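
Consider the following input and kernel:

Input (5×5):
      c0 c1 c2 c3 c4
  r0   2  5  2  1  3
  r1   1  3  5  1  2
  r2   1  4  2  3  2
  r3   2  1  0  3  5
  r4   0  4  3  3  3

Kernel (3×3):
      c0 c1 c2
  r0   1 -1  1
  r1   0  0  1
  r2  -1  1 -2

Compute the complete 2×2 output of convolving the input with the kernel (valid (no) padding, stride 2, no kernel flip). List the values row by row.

3 3
-3 0

Output[0,0]: The receptive field on the input at this output position is [2 5 2 / 1 3 5 / 1 4 2]. Elementwise product with the kernel and sum: 2·1 + 5·-1 + 2·1 + 5·1 + 1·-1 + 4·1 + 2·-2.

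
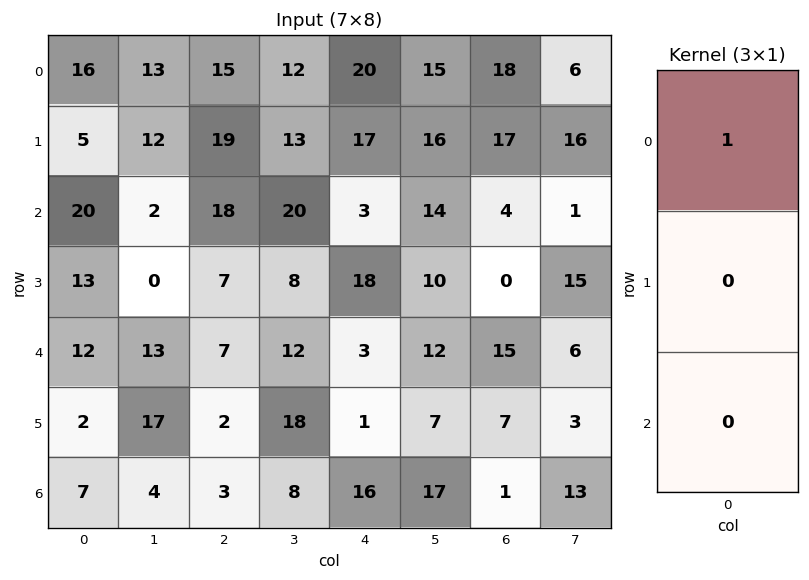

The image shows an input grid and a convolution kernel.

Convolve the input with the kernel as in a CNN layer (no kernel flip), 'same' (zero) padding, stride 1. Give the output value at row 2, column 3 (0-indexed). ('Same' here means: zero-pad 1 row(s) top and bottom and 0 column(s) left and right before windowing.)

The receptive field on the zero-padded input at this output position is [13 / 20 / 8]. Elementwise product with the kernel and sum: 13·1.

13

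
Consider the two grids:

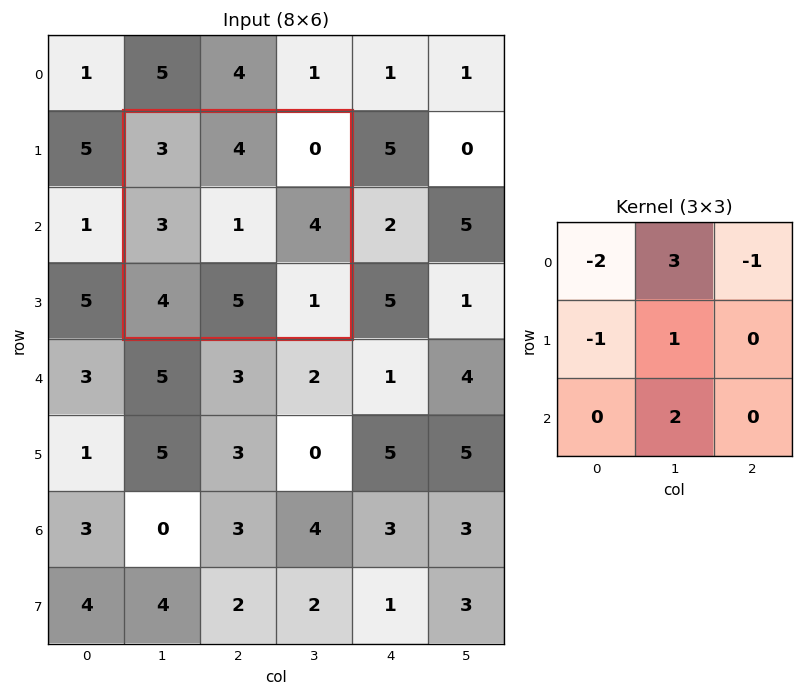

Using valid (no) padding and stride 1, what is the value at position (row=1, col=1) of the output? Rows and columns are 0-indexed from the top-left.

The receptive field on the input at this output position is [3 4 0 / 3 1 4 / 4 5 1]. Elementwise product with the kernel and sum: 3·-2 + 4·3 + 0·-1 + 3·-1 + 1·1 + 5·2.

14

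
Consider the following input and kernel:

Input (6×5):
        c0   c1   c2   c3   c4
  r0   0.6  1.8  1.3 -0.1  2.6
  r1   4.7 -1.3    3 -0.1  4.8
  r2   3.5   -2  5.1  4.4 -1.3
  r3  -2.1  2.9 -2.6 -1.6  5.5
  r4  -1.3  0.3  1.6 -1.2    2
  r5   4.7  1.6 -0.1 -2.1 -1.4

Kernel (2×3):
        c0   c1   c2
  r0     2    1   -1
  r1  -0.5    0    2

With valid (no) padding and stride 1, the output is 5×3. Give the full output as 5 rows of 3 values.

Output[0,0]: The receptive field on the input at this output position is [0.6 1.8 1.3 / 4.7 -1.3 3]. Elementwise product with the kernel and sum: 0.6·2 + 1.8·1 + 1.3·-1 + 4.7·-0.5 + 3·2.
Output[0,1]: The receptive field on the input at this output position is [1.8 1.3 -0.1 / -1.3 3 -0.1]. Elementwise product with the kernel and sum: 1.8·2 + 1.3·1 + -0.1·-1 + -1.3·-0.5 + -0.1·2.

5.35 5.45 8
13.55 10.3 -4.05
-4.25 -7.95 28.2
5.15 2.25 -9.1
-6.45 -1.6 -2.75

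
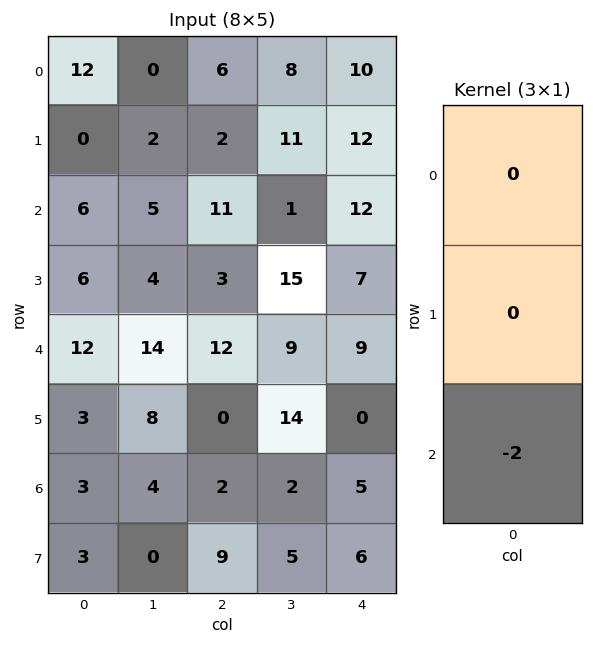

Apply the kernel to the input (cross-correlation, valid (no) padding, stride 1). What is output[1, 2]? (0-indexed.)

-6

The receptive field on the input at this output position is [2 / 11 / 3]. Elementwise product with the kernel and sum: 3·-2.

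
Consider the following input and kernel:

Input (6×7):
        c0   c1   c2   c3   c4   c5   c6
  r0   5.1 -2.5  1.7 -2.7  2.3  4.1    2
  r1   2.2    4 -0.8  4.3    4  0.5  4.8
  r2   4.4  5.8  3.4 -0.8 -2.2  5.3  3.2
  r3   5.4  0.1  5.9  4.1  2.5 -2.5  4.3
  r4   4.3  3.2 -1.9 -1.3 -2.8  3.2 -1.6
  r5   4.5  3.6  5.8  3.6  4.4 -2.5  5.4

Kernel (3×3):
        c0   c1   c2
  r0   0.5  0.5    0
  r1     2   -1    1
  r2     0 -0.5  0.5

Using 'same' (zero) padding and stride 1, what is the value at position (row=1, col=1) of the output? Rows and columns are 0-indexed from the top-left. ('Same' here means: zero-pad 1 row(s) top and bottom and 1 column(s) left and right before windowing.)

The receptive field on the zero-padded input at this output position is [5.1 -2.5 1.7 / 2.2 4 -0.8 / 4.4 5.8 3.4]. Elementwise product with the kernel and sum: 5.1·0.5 + -2.5·0.5 + 2.2·2 + 4·-1 + -0.8·1 + 5.8·-0.5 + 3.4·0.5.

-0.3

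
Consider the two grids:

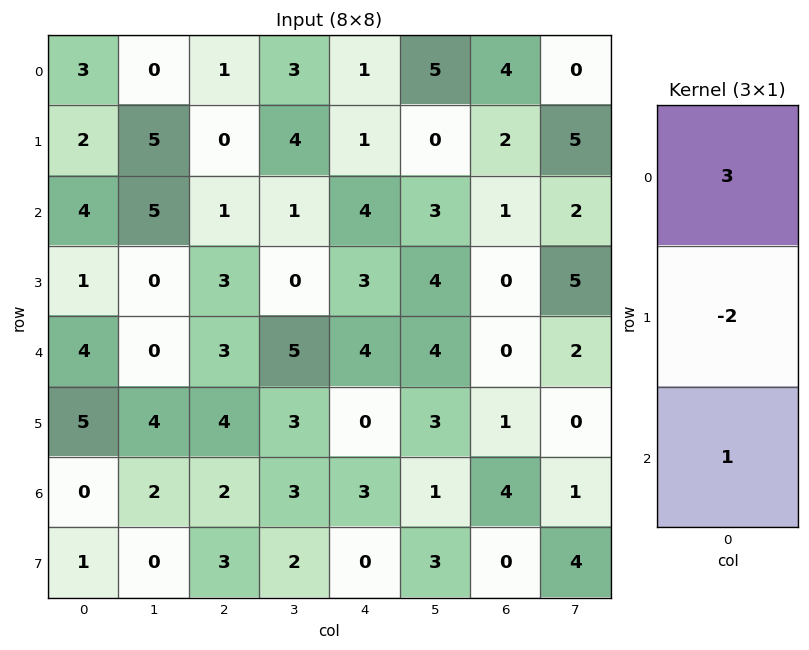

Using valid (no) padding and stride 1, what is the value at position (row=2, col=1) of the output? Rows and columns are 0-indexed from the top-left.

15

The receptive field on the input at this output position is [5 / 0 / 0]. Elementwise product with the kernel and sum: 5·3 + 0·-2 + 0·1.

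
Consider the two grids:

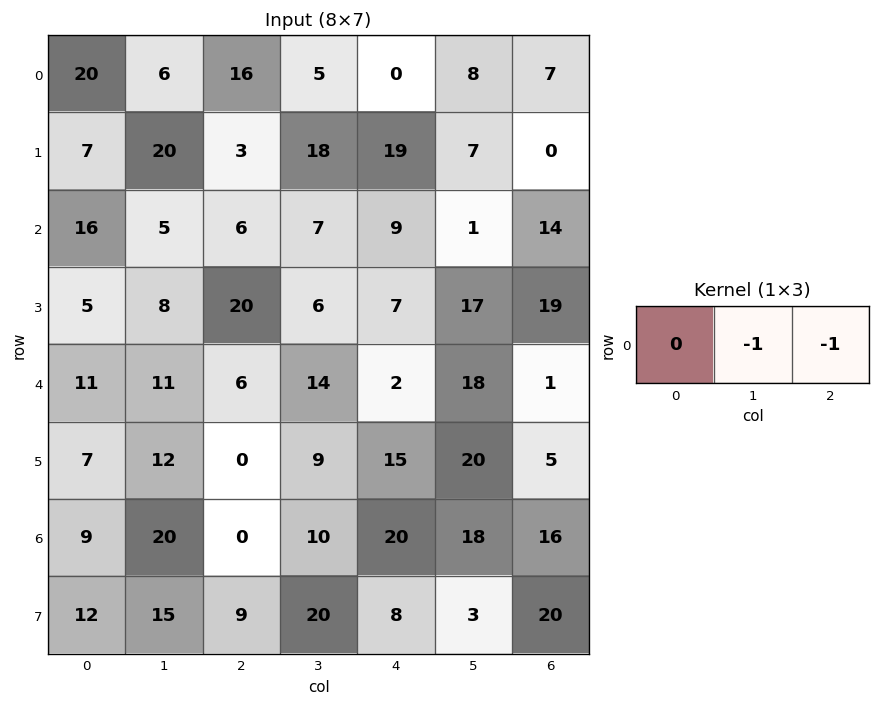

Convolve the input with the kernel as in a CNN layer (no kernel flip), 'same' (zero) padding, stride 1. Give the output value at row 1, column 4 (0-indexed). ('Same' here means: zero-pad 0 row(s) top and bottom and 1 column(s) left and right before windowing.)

-26

The receptive field on the zero-padded input at this output position is [18 19 7]. Elementwise product with the kernel and sum: 19·-1 + 7·-1.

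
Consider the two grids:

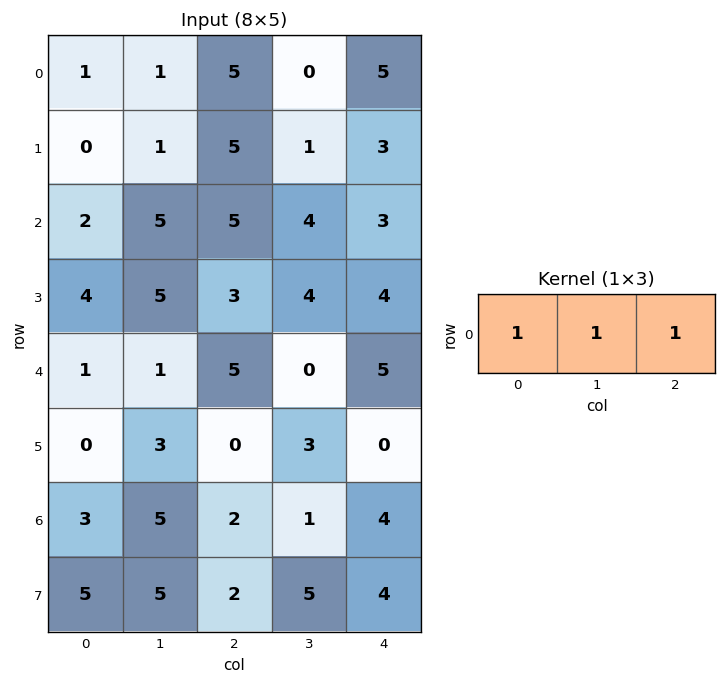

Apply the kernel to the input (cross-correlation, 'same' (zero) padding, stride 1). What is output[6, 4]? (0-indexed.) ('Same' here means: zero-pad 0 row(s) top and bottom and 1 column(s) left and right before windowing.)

5

The receptive field on the zero-padded input at this output position is [1 4 0]. Elementwise product with the kernel and sum: 1·1 + 4·1 + 0·1.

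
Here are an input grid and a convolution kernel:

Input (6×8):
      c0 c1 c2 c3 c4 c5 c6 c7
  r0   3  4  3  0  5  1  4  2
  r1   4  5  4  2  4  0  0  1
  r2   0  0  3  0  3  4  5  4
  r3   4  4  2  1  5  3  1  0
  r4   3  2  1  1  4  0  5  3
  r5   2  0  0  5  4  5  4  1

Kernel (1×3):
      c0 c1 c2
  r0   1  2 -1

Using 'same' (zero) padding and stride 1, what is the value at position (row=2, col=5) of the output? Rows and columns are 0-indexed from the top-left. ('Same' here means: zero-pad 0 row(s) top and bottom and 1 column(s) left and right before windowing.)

The receptive field on the zero-padded input at this output position is [3 4 5]. Elementwise product with the kernel and sum: 3·1 + 4·2 + 5·-1.

6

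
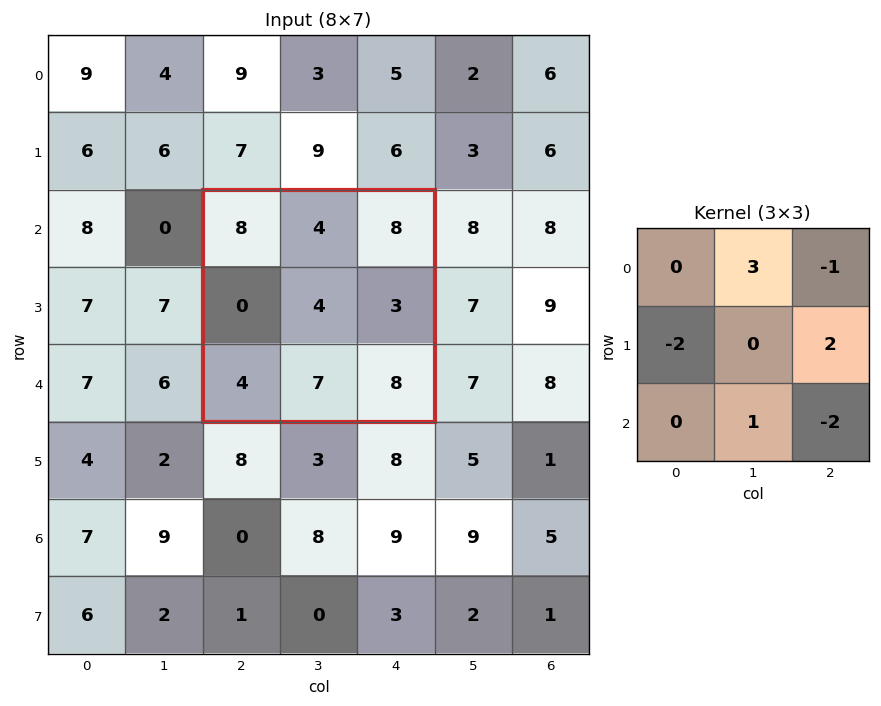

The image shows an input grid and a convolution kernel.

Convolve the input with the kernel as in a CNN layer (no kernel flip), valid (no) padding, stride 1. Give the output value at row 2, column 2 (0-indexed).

The receptive field on the input at this output position is [8 4 8 / 0 4 3 / 4 7 8]. Elementwise product with the kernel and sum: 4·3 + 8·-1 + 0·-2 + 3·2 + 7·1 + 8·-2.

1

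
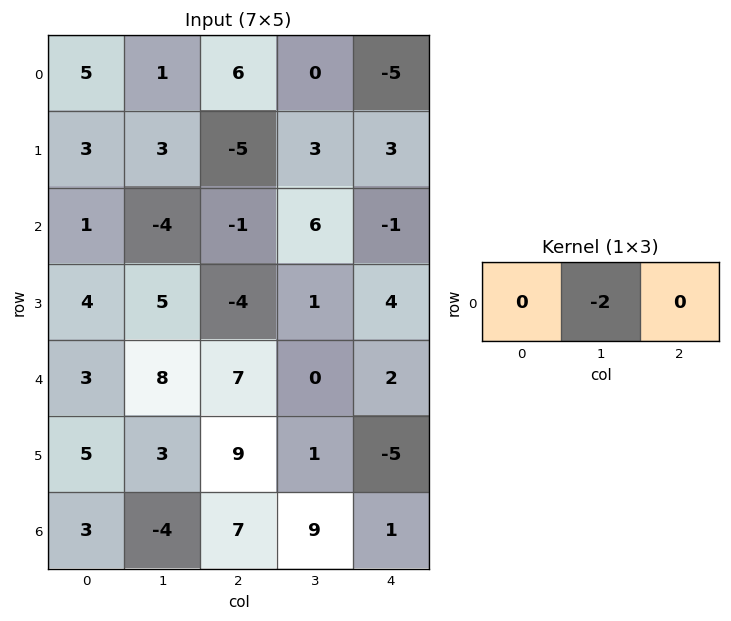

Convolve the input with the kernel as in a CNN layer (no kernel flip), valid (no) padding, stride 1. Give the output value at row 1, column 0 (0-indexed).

-6

The receptive field on the input at this output position is [3 3 -5]. Elementwise product with the kernel and sum: 3·-2.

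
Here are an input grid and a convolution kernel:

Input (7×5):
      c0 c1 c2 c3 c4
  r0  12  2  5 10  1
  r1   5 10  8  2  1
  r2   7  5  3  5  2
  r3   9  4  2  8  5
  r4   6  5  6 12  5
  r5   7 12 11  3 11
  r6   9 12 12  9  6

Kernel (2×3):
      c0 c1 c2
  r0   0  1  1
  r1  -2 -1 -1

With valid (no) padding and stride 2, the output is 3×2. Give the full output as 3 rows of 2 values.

-21 -8
-16 -10
-26 -19

Output[0,0]: The receptive field on the input at this output position is [12 2 5 / 5 10 8]. Elementwise product with the kernel and sum: 2·1 + 5·1 + 5·-2 + 10·-1 + 8·-1.
Output[0,1]: The receptive field on the input at this output position is [5 10 1 / 8 2 1]. Elementwise product with the kernel and sum: 10·1 + 1·1 + 8·-2 + 2·-1 + 1·-1.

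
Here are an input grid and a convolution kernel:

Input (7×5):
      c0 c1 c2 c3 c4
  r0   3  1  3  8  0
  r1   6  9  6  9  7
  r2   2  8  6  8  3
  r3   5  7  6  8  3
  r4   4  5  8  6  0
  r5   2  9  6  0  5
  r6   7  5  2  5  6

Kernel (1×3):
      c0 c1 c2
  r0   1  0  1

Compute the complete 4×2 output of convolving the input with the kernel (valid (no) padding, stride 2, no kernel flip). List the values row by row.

6 3
8 9
12 8
9 8

Output[0,0]: The receptive field on the input at this output position is [3 1 3]. Elementwise product with the kernel and sum: 3·1 + 3·1.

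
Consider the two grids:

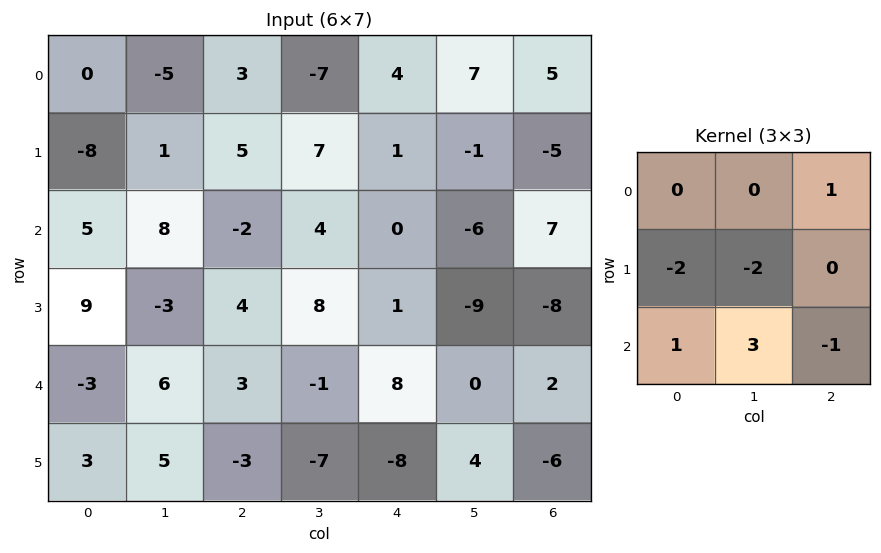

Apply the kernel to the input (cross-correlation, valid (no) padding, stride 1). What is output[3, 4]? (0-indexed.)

-14

The receptive field on the input at this output position is [1 -9 -8 / 8 0 2 / -8 4 -6]. Elementwise product with the kernel and sum: -8·1 + 8·-2 + 0·-2 + -8·1 + 4·3 + -6·-1.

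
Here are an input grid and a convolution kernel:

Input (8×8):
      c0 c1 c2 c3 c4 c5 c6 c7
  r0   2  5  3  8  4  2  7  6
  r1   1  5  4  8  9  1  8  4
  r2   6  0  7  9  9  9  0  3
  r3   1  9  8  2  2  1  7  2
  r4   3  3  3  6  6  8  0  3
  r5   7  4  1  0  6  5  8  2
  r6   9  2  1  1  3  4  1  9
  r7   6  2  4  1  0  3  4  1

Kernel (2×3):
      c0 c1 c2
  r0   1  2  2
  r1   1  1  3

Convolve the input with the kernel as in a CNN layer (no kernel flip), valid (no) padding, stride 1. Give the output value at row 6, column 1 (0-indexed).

15

The receptive field on the input at this output position is [2 1 1 / 2 4 1]. Elementwise product with the kernel and sum: 2·1 + 1·2 + 1·2 + 2·1 + 4·1 + 1·3.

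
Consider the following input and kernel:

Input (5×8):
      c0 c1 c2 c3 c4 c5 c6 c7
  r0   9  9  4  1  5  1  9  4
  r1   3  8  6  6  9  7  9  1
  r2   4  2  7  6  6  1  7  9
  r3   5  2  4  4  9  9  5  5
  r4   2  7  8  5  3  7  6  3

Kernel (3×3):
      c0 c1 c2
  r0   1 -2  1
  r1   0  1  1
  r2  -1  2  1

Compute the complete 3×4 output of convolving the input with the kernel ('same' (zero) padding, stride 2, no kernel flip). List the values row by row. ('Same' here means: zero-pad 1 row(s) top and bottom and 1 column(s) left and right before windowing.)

Output[0,0]: The receptive field on the zero-padded input at this output position is [0 0 0 / 0 9 9 / 0 3 8]. Elementwise product with the kernel and sum: 0·1 + 0·-2 + 0·1 + 9·1 + 9·1 + 0·-1 + 3·2 + 8·1.

32 15 25 25
20 25 25 12
1 11 5 13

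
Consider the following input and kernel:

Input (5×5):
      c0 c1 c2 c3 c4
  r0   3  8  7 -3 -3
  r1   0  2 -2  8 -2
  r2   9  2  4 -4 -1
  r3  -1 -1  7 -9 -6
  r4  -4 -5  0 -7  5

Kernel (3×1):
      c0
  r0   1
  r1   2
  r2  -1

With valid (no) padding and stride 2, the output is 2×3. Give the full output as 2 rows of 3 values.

Output[0,0]: The receptive field on the input at this output position is [3 / 0 / 9]. Elementwise product with the kernel and sum: 3·1 + 0·2 + 9·-1.
Output[0,1]: The receptive field on the input at this output position is [7 / -2 / 4]. Elementwise product with the kernel and sum: 7·1 + -2·2 + 4·-1.

-6 -1 -6
11 18 -18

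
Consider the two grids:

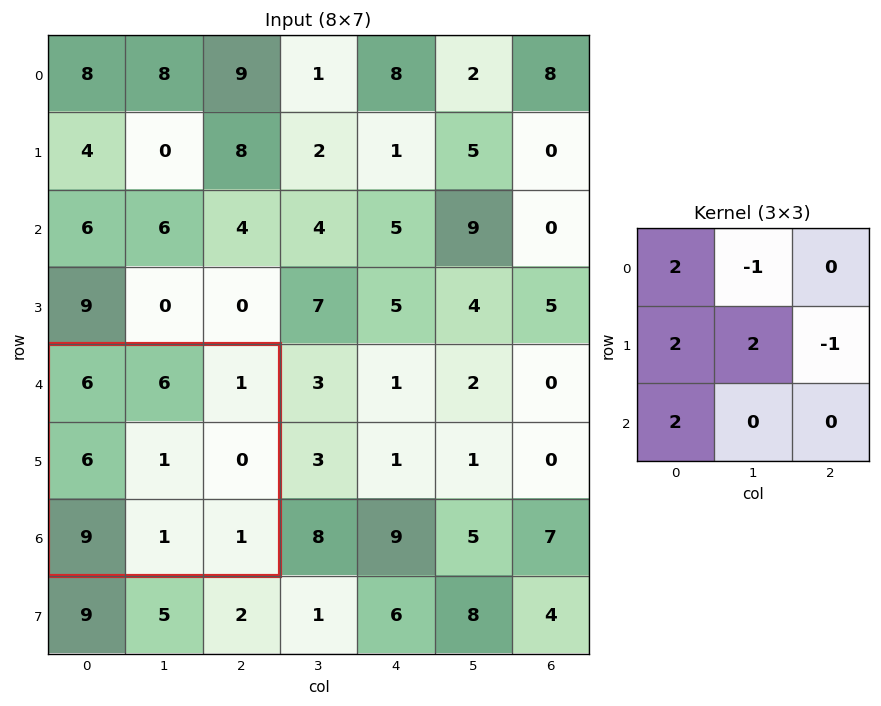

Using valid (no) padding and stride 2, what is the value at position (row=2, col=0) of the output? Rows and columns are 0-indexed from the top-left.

The receptive field on the input at this output position is [6 6 1 / 6 1 0 / 9 1 1]. Elementwise product with the kernel and sum: 6·2 + 6·-1 + 6·2 + 1·2 + 0·-1 + 9·2.

38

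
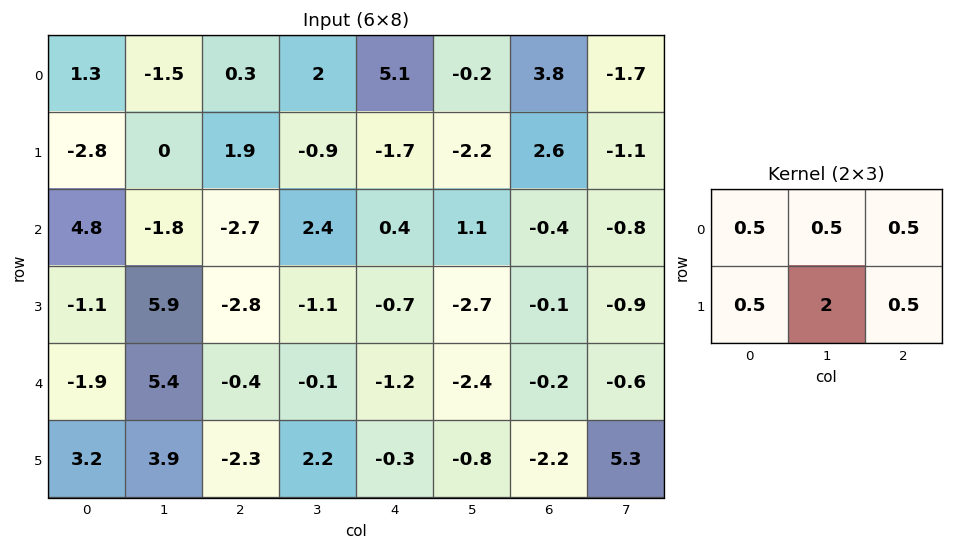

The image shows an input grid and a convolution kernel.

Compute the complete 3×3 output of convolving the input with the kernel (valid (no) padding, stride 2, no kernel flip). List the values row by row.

Output[0,0]: The receptive field on the input at this output position is [1.3 -1.5 0.3 / -2.8 0 1.9]. Elementwise product with the kernel and sum: 1.3·0.5 + -1.5·0.5 + 0.3·0.5 + -2.8·0.5 + 0·2 + 1.9·0.5.
Output[0,1]: The receptive field on the input at this output position is [0.3 2 5.1 / 1.9 -0.9 -1.7]. Elementwise product with the kernel and sum: 0.3·0.5 + 2·0.5 + 5.1·0.5 + 1.9·0.5 + -0.9·2 + -1.7·0.5.

-0.4 2 0.4
10 -3.9 -5.25
9.8 2.25 -4.75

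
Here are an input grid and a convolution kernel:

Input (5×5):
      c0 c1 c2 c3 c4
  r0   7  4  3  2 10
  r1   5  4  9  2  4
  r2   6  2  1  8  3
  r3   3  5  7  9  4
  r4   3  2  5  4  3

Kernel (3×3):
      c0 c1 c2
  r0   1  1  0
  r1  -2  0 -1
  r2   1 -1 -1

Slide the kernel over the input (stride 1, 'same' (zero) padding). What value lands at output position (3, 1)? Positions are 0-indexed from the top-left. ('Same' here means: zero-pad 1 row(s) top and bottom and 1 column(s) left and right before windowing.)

The receptive field on the zero-padded input at this output position is [6 2 1 / 3 5 7 / 3 2 5]. Elementwise product with the kernel and sum: 6·1 + 2·1 + 3·-2 + 7·-1 + 3·1 + 2·-1 + 5·-1.

-9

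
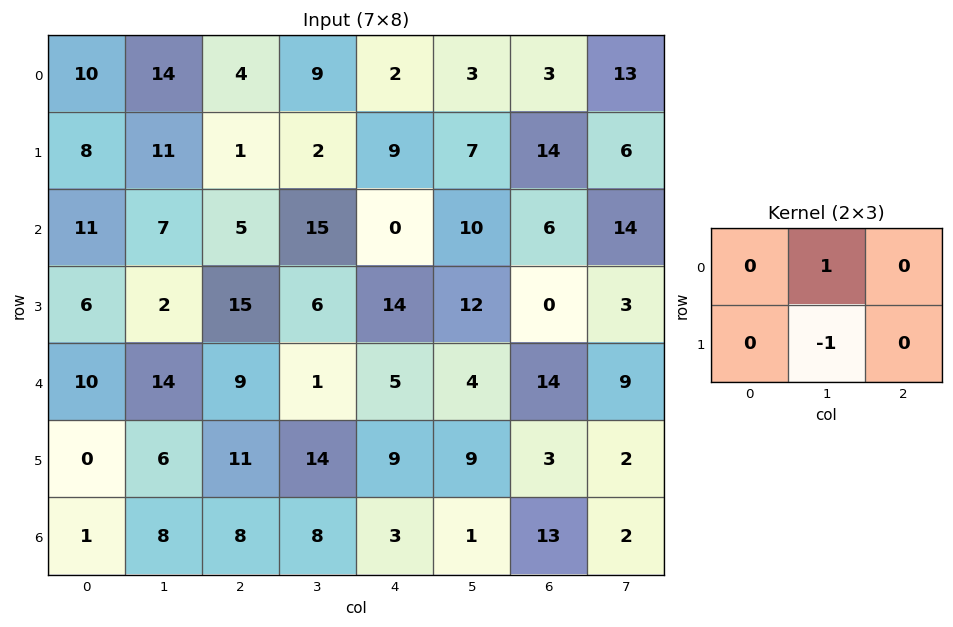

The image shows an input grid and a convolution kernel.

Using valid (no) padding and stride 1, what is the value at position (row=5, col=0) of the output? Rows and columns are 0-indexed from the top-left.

The receptive field on the input at this output position is [0 6 11 / 1 8 8]. Elementwise product with the kernel and sum: 6·1 + 8·-1.

-2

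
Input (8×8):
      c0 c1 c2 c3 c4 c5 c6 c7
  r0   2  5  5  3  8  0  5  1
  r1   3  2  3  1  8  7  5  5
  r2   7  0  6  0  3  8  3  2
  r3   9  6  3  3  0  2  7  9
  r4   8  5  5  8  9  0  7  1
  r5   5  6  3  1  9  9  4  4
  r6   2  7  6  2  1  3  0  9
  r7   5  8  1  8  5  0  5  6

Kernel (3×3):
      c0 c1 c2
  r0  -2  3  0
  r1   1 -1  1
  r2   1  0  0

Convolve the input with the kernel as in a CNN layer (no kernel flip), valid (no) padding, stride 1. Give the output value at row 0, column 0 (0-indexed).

22

The receptive field on the input at this output position is [2 5 5 / 3 2 3 / 7 0 6]. Elementwise product with the kernel and sum: 2·-2 + 5·3 + 3·1 + 2·-1 + 3·1 + 7·1.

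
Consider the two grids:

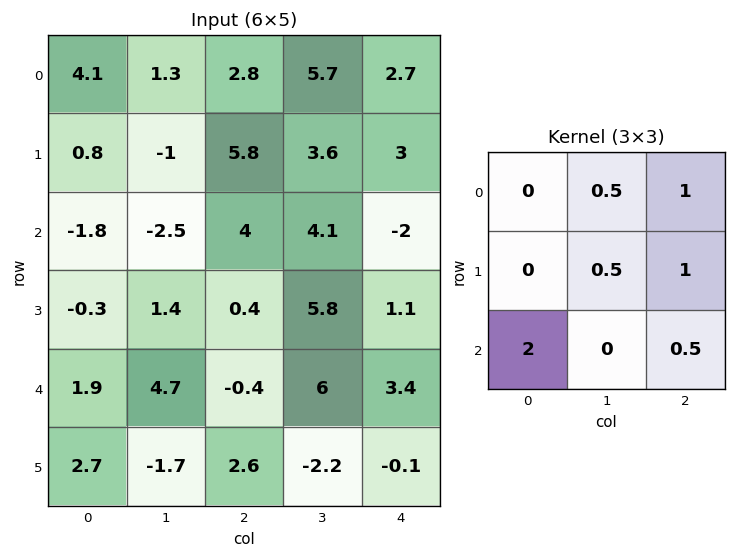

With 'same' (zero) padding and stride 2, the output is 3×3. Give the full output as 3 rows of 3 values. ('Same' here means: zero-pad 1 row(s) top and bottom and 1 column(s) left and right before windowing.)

Output[0,0]: The receptive field on the zero-padded input at this output position is [0 0 0 / 0 4.1 1.3 / 0 0.8 -1]. Elementwise product with the kernel and sum: 0·0.5 + 0·1 + 4.1·0.5 + 1.3·1 + 0·2 + -1·0.5.

2.85 6.9 8.55
-3.3 18.3 12.1
6.05 7.3 -2.15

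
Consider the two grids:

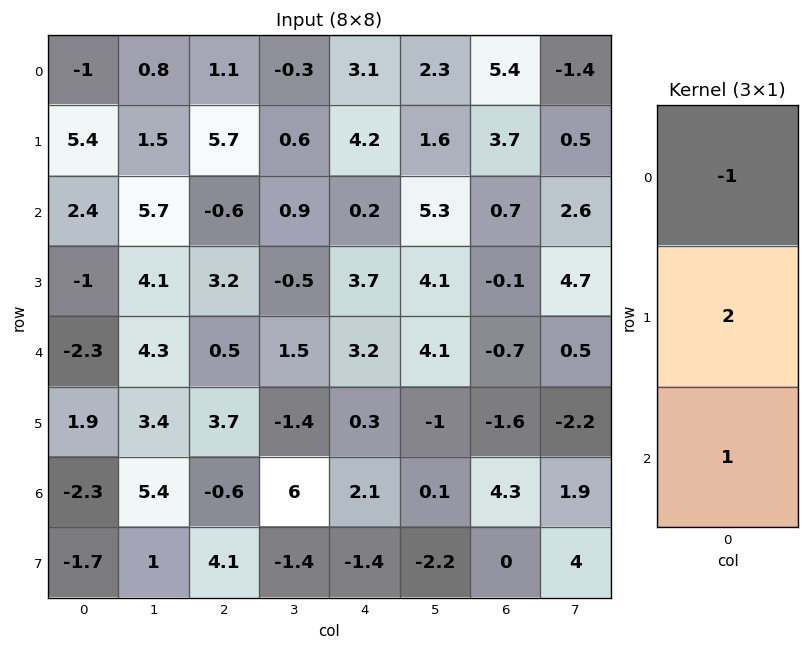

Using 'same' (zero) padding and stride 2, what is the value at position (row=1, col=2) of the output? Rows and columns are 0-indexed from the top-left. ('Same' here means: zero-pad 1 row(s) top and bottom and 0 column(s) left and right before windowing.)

-0.1

The receptive field on the zero-padded input at this output position is [4.2 / 0.2 / 3.7]. Elementwise product with the kernel and sum: 4.2·-1 + 0.2·2 + 3.7·1.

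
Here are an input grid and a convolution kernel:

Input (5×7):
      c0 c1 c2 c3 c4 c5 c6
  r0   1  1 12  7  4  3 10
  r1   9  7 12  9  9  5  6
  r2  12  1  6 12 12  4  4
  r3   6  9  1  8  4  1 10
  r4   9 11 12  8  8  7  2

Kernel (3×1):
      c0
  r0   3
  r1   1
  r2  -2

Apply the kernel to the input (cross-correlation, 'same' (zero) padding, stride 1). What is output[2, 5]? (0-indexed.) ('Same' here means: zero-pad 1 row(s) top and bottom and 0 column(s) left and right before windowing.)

The receptive field on the zero-padded input at this output position is [5 / 4 / 1]. Elementwise product with the kernel and sum: 5·3 + 4·1 + 1·-2.

17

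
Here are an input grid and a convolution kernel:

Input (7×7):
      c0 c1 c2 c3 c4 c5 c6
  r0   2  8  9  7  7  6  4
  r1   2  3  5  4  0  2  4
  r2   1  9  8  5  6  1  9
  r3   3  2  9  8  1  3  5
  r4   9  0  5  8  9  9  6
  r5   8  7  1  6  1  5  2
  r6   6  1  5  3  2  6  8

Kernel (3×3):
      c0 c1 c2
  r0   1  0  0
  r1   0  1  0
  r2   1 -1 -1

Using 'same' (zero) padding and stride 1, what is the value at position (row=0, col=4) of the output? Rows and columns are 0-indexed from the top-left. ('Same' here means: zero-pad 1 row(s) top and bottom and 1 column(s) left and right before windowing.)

9

The receptive field on the zero-padded input at this output position is [0 0 0 / 7 7 6 / 4 0 2]. Elementwise product with the kernel and sum: 0·1 + 7·1 + 4·1 + 0·-1 + 2·-1.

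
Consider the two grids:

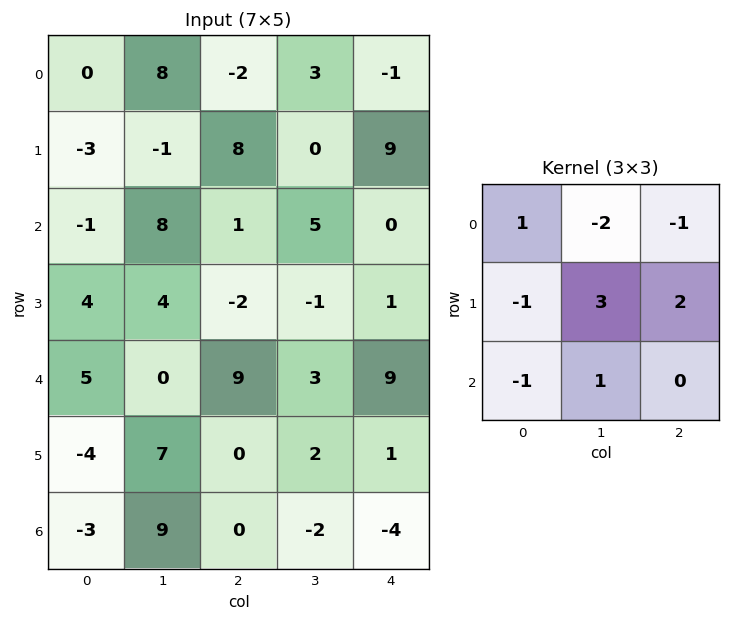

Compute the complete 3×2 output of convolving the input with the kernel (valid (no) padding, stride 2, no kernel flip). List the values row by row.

Output[0,0]: The receptive field on the input at this output position is [0 8 -2 / -3 -1 8 / -1 8 1]. Elementwise product with the kernel and sum: 0·1 + 8·-2 + -2·-1 + -3·-1 + -1·3 + 8·2 + -1·-1 + 8·1.
Output[0,1]: The receptive field on the input at this output position is [-2 3 -1 / 8 0 9 / 1 5 0]. Elementwise product with the kernel and sum: -2·1 + 3·-2 + -1·-1 + 8·-1 + 0·3 + 9·2 + 1·-1 + 5·1.

11 7
-19 -14
33 0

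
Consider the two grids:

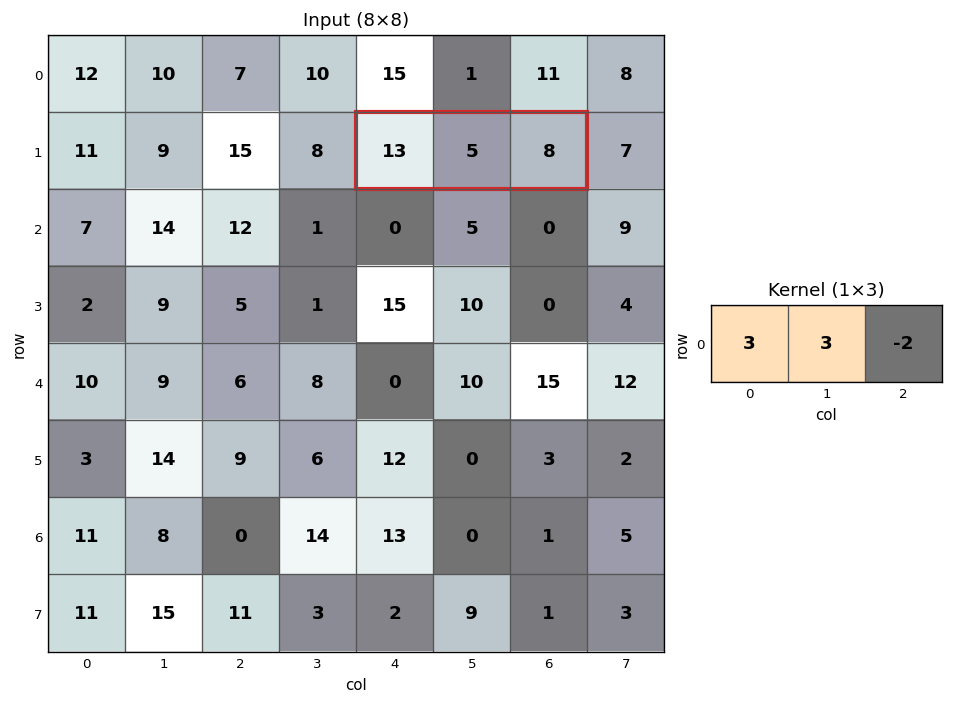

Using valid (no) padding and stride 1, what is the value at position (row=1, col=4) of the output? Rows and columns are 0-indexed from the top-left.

The receptive field on the input at this output position is [13 5 8]. Elementwise product with the kernel and sum: 13·3 + 5·3 + 8·-2.

38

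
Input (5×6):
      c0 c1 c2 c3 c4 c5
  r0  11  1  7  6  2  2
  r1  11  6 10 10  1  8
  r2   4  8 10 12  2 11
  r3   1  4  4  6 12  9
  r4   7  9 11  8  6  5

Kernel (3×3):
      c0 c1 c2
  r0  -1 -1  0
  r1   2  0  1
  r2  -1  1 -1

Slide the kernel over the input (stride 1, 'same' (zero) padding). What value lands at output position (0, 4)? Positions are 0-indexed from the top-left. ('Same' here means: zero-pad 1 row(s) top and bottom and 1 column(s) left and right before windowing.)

The receptive field on the zero-padded input at this output position is [0 0 0 / 6 2 2 / 10 1 8]. Elementwise product with the kernel and sum: 0·-1 + 0·-1 + 6·2 + 2·1 + 10·-1 + 1·1 + 8·-1.

-3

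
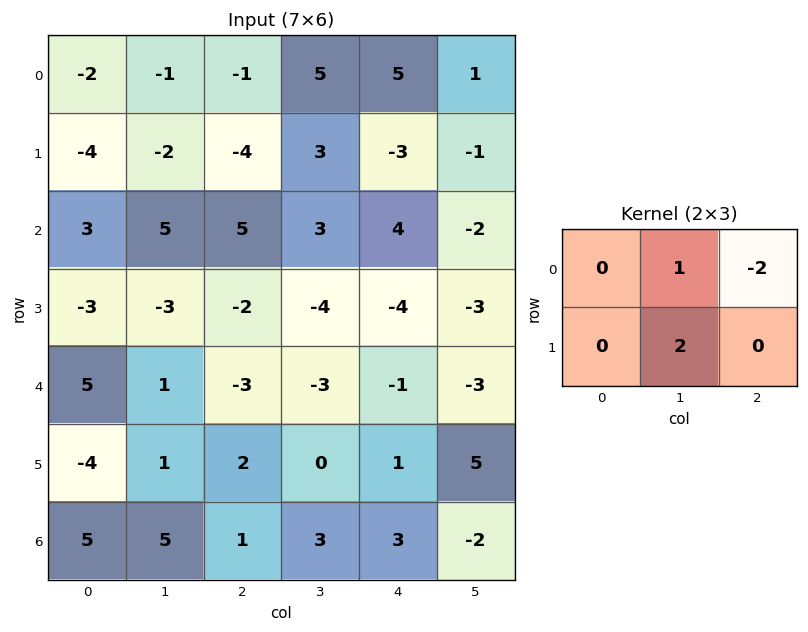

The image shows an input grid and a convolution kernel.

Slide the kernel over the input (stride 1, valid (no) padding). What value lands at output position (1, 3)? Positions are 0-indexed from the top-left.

The receptive field on the input at this output position is [3 -3 -1 / 3 4 -2]. Elementwise product with the kernel and sum: -3·1 + -1·-2 + 4·2.

7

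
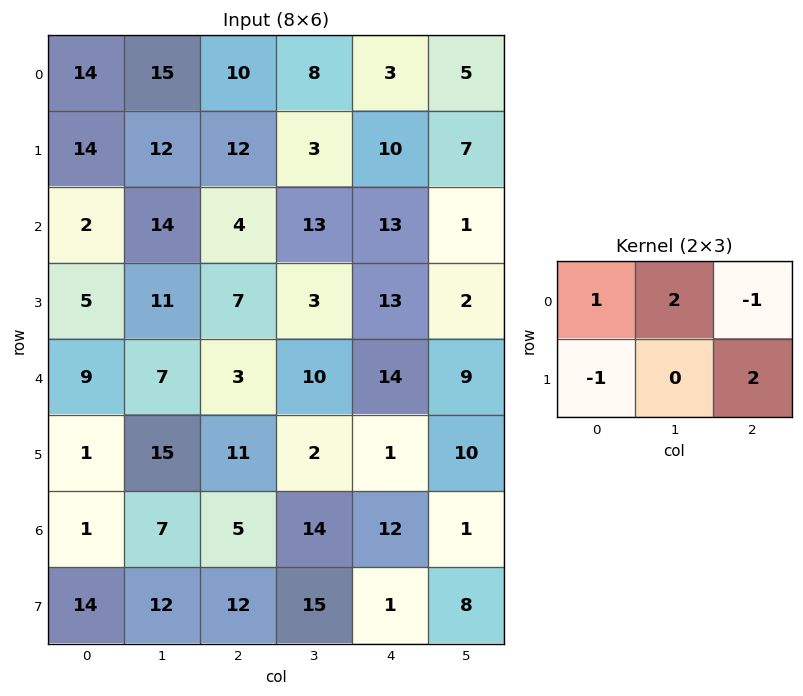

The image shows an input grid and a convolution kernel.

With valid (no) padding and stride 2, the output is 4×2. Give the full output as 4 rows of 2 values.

44 31
35 36
41 0
20 11

Output[0,0]: The receptive field on the input at this output position is [14 15 10 / 14 12 12]. Elementwise product with the kernel and sum: 14·1 + 15·2 + 10·-1 + 14·-1 + 12·2.
Output[0,1]: The receptive field on the input at this output position is [10 8 3 / 12 3 10]. Elementwise product with the kernel and sum: 10·1 + 8·2 + 3·-1 + 12·-1 + 10·2.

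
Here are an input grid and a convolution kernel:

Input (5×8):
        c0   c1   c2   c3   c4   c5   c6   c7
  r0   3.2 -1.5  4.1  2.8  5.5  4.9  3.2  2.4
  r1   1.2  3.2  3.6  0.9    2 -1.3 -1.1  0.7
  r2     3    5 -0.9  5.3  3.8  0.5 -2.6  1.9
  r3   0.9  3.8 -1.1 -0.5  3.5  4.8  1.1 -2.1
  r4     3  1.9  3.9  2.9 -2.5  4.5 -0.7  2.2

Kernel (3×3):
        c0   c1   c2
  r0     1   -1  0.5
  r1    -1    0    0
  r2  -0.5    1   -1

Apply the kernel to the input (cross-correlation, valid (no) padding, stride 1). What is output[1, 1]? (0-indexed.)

The receptive field on the input at this output position is [3.2 3.6 0.9 / 5 -0.9 5.3 / 3.8 -1.1 -0.5]. Elementwise product with the kernel and sum: 3.2·1 + 3.6·-1 + 0.9·0.5 + 5·-1 + 3.8·-0.5 + -1.1·1 + -0.5·-1.

-7.45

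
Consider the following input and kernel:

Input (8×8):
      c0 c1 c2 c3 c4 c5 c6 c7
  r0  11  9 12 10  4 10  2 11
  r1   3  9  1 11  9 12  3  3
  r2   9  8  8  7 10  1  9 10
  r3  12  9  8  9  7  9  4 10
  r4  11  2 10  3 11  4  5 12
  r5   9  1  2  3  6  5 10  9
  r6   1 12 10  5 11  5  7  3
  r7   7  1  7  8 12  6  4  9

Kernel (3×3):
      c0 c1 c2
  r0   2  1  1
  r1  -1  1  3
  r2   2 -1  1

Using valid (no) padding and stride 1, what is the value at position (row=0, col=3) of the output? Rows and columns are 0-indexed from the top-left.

73

The receptive field on the input at this output position is [10 4 10 / 11 9 12 / 7 10 1]. Elementwise product with the kernel and sum: 10·2 + 4·1 + 10·1 + 11·-1 + 9·1 + 12·3 + 7·2 + 10·-1 + 1·1.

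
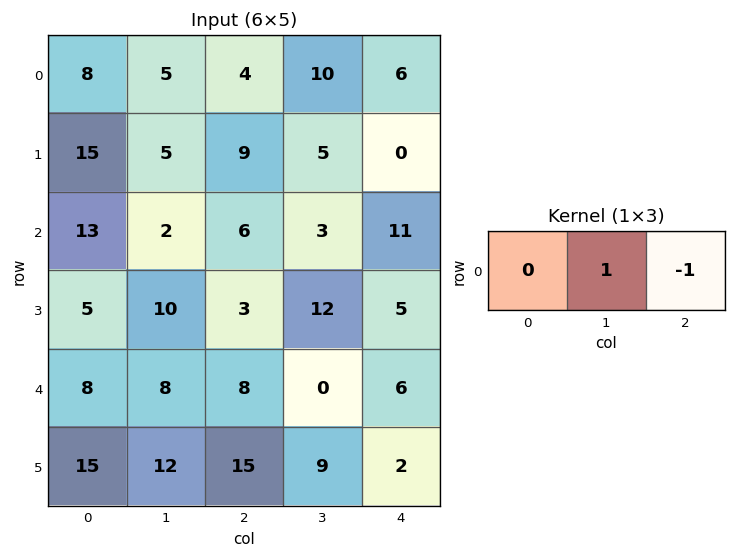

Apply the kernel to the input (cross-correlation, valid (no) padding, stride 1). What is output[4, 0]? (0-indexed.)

0

The receptive field on the input at this output position is [8 8 8]. Elementwise product with the kernel and sum: 8·1 + 8·-1.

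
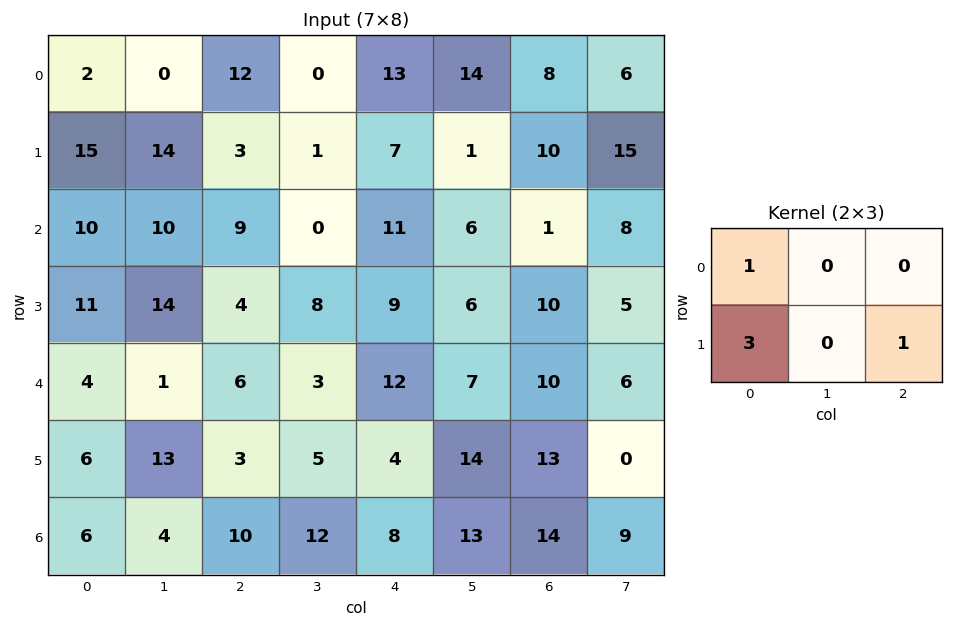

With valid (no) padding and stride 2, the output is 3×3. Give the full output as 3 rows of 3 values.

Output[0,0]: The receptive field on the input at this output position is [2 0 12 / 15 14 3]. Elementwise product with the kernel and sum: 2·1 + 15·3 + 3·1.
Output[0,1]: The receptive field on the input at this output position is [12 0 13 / 3 1 7]. Elementwise product with the kernel and sum: 12·1 + 3·3 + 7·1.

50 28 44
47 30 48
25 19 37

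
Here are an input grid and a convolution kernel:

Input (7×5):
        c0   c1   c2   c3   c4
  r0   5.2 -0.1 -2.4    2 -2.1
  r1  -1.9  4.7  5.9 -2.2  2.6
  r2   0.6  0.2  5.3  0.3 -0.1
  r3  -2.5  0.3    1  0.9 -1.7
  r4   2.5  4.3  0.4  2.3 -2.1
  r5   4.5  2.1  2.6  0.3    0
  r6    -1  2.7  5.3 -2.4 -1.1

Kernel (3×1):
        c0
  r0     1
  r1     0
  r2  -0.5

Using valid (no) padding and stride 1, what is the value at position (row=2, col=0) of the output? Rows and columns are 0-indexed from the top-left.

The receptive field on the input at this output position is [0.6 / -2.5 / 2.5]. Elementwise product with the kernel and sum: 0.6·1 + 2.5·-0.5.

-0.65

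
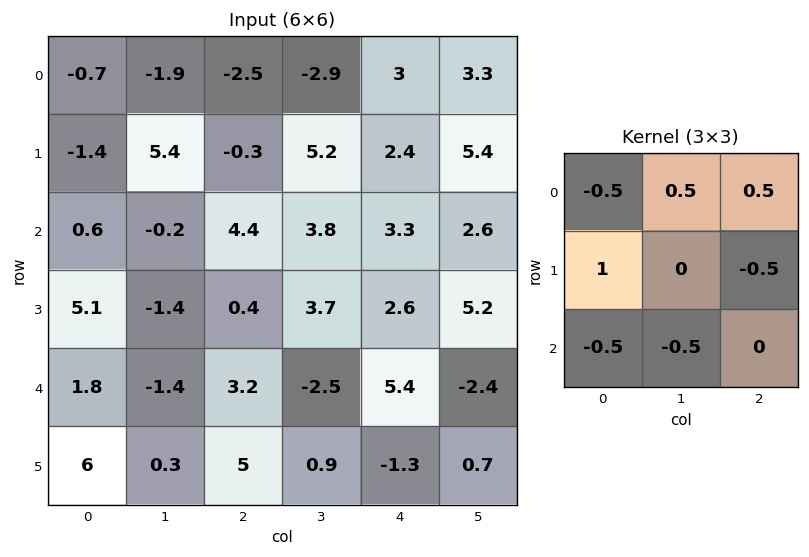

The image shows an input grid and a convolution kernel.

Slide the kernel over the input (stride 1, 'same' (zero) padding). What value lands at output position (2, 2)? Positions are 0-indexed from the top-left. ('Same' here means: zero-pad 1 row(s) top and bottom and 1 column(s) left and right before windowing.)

-1.85

The receptive field on the zero-padded input at this output position is [5.4 -0.3 5.2 / -0.2 4.4 3.8 / -1.4 0.4 3.7]. Elementwise product with the kernel and sum: 5.4·-0.5 + -0.3·0.5 + 5.2·0.5 + -0.2·1 + 3.8·-0.5 + -1.4·-0.5 + 0.4·-0.5.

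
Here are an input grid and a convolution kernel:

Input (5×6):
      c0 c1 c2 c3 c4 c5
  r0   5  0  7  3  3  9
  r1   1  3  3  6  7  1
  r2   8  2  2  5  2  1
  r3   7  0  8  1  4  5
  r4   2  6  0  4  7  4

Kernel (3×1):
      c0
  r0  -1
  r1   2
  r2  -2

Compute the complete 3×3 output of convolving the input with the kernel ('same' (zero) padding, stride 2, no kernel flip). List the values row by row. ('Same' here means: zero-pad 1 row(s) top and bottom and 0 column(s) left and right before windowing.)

8 8 -8
1 -15 -11
-3 -8 10

Output[0,0]: The receptive field on the zero-padded input at this output position is [0 / 5 / 1]. Elementwise product with the kernel and sum: 0·-1 + 5·2 + 1·-2.
Output[0,1]: The receptive field on the zero-padded input at this output position is [0 / 7 / 3]. Elementwise product with the kernel and sum: 0·-1 + 7·2 + 3·-2.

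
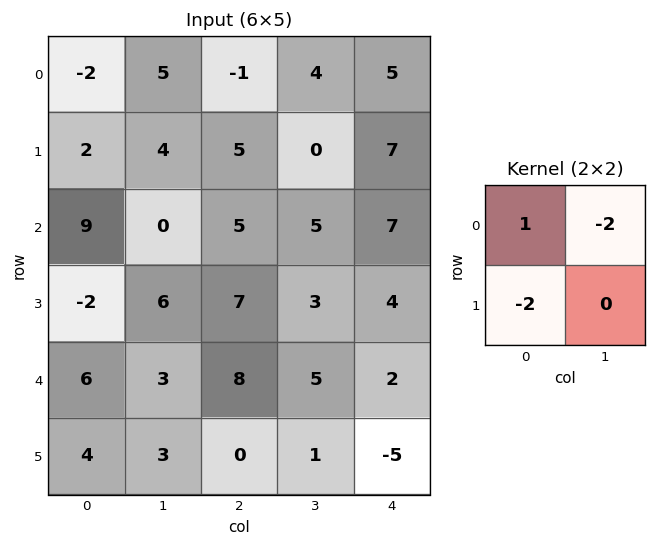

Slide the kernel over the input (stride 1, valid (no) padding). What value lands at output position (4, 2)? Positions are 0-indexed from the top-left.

-2

The receptive field on the input at this output position is [8 5 / 0 1]. Elementwise product with the kernel and sum: 8·1 + 5·-2 + 0·-2.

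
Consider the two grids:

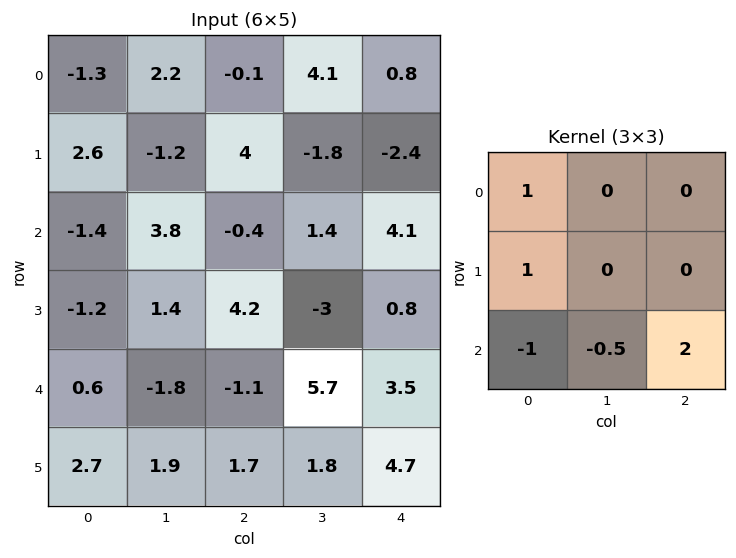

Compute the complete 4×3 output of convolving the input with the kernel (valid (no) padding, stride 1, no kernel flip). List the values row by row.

0 0.2 11.8
10.1 -6.9 2.5
-4.5 18.95 9.05
-0.85 0.45 9.9

Output[0,0]: The receptive field on the input at this output position is [-1.3 2.2 -0.1 / 2.6 -1.2 4 / -1.4 3.8 -0.4]. Elementwise product with the kernel and sum: -1.3·1 + 2.6·1 + -1.4·-1 + 3.8·-0.5 + -0.4·2.
Output[0,1]: The receptive field on the input at this output position is [2.2 -0.1 4.1 / -1.2 4 -1.8 / 3.8 -0.4 1.4]. Elementwise product with the kernel and sum: 2.2·1 + -1.2·1 + 3.8·-1 + -0.4·-0.5 + 1.4·2.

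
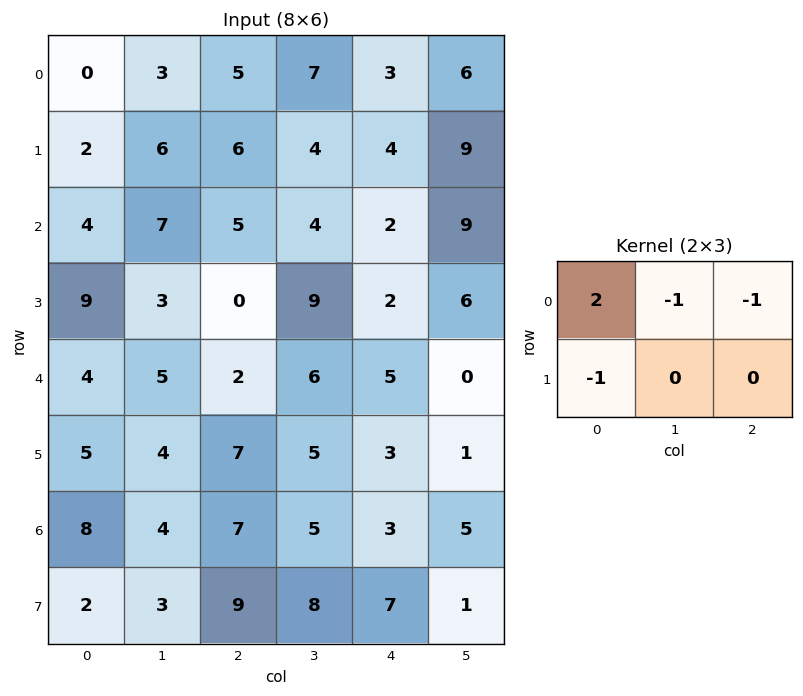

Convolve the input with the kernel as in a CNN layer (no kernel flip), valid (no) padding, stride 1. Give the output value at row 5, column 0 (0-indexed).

-9

The receptive field on the input at this output position is [5 4 7 / 8 4 7]. Elementwise product with the kernel and sum: 5·2 + 4·-1 + 7·-1 + 8·-1.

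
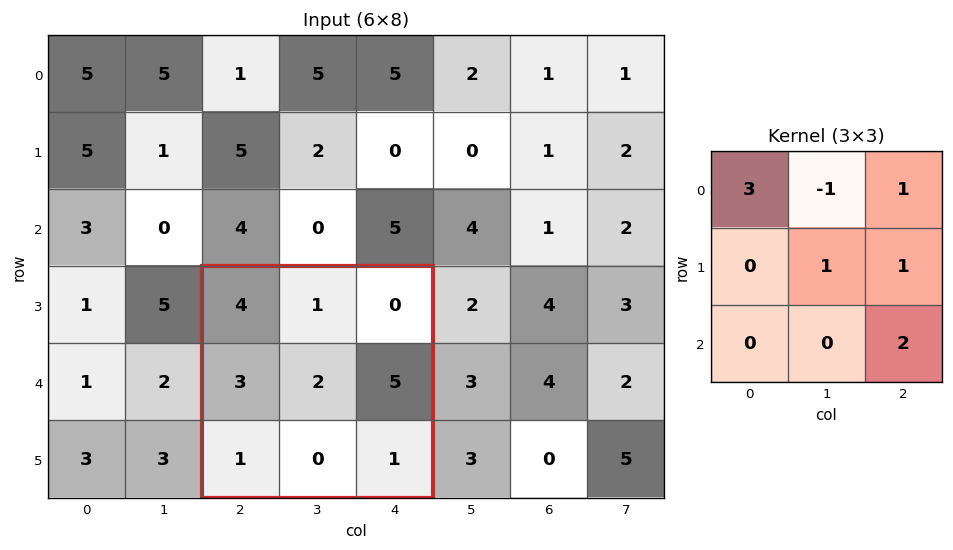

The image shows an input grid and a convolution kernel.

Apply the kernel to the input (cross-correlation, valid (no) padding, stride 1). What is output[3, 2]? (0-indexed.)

20

The receptive field on the input at this output position is [4 1 0 / 3 2 5 / 1 0 1]. Elementwise product with the kernel and sum: 4·3 + 1·-1 + 0·1 + 2·1 + 5·1 + 1·2.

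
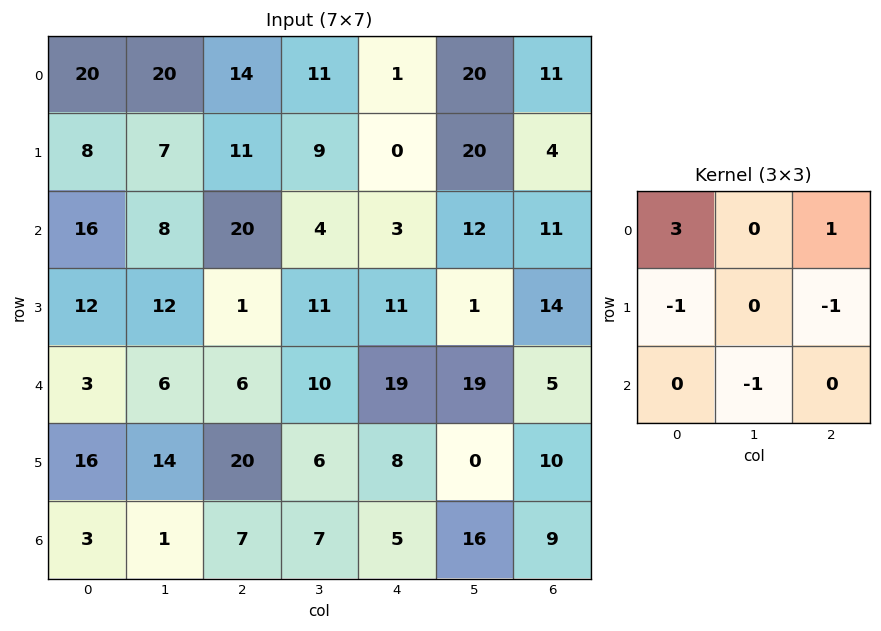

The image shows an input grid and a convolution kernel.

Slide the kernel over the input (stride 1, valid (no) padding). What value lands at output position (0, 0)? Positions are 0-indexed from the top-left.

47

The receptive field on the input at this output position is [20 20 14 / 8 7 11 / 16 8 20]. Elementwise product with the kernel and sum: 20·3 + 14·1 + 8·-1 + 11·-1 + 8·-1.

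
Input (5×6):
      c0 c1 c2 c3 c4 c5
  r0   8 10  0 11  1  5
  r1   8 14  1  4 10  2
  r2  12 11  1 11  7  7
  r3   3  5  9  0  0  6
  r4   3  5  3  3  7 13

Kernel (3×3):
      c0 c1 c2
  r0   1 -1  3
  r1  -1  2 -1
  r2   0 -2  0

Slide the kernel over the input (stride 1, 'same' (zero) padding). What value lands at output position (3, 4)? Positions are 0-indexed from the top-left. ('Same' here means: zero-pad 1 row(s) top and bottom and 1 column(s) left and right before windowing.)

The receptive field on the zero-padded input at this output position is [11 7 7 / 0 0 6 / 3 7 13]. Elementwise product with the kernel and sum: 11·1 + 7·-1 + 7·3 + 0·-1 + 0·2 + 6·-1 + 7·-2.

5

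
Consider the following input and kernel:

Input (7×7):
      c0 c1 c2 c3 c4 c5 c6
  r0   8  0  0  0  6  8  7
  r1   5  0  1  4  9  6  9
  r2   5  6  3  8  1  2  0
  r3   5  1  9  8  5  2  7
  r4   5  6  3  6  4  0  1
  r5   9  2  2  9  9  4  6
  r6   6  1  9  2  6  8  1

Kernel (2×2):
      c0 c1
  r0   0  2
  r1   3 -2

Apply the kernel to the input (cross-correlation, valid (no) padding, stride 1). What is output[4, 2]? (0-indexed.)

0

The receptive field on the input at this output position is [3 6 / 2 9]. Elementwise product with the kernel and sum: 6·2 + 2·3 + 9·-2.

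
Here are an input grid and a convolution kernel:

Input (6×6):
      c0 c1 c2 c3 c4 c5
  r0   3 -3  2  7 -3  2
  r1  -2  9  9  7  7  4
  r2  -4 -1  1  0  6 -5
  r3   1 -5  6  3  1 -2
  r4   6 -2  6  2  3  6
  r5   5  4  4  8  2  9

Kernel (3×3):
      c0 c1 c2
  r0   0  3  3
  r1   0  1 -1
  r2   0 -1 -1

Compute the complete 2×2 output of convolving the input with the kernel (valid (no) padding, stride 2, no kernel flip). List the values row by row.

-3 6
-15 15

Output[0,0]: The receptive field on the input at this output position is [3 -3 2 / -2 9 9 / -4 -1 1]. Elementwise product with the kernel and sum: -3·3 + 2·3 + 9·1 + 9·-1 + -1·-1 + 1·-1.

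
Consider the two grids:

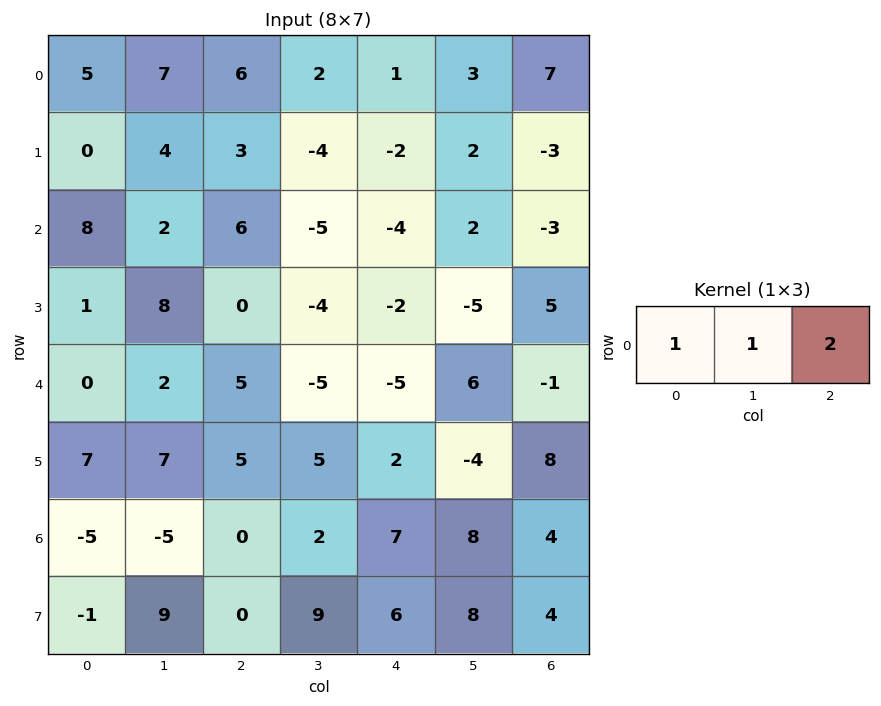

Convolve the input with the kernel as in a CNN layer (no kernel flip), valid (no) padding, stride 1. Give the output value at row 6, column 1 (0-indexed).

The receptive field on the input at this output position is [-5 0 2]. Elementwise product with the kernel and sum: -5·1 + 0·1 + 2·2.

-1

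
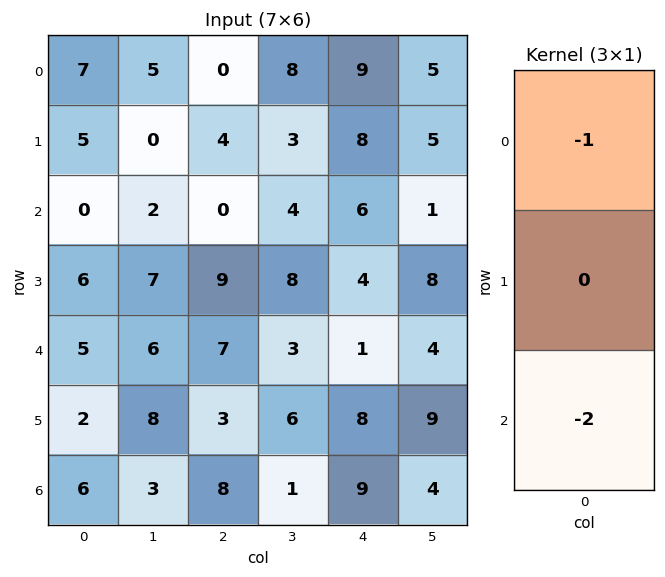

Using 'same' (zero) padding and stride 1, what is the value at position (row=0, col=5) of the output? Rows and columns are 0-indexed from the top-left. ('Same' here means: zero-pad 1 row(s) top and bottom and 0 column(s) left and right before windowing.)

-10

The receptive field on the zero-padded input at this output position is [0 / 5 / 5]. Elementwise product with the kernel and sum: 0·-1 + 5·-2.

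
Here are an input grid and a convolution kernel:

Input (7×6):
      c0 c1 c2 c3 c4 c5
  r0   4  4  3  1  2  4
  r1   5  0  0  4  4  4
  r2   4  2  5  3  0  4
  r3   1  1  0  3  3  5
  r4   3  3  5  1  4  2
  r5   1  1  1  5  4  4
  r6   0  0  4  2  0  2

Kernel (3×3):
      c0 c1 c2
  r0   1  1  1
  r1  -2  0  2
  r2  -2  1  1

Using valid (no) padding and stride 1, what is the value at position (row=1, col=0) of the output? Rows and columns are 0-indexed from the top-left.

6

The receptive field on the input at this output position is [5 0 0 / 4 2 5 / 1 1 0]. Elementwise product with the kernel and sum: 5·1 + 0·1 + 0·1 + 4·-2 + 5·2 + 1·-2 + 1·1 + 0·1.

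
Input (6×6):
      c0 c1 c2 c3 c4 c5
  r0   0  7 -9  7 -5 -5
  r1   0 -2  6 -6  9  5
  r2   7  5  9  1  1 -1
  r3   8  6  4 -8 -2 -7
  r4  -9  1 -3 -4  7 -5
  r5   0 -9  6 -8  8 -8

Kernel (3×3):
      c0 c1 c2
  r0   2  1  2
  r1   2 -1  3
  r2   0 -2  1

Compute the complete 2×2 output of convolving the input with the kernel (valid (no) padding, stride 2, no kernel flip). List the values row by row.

Output[0,0]: The receptive field on the input at this output position is [0 7 -9 / 0 -2 6 / 7 5 9]. Elementwise product with the kernel and sum: 0·2 + 7·1 + -9·2 + 0·2 + -2·-1 + 6·3 + 5·-2 + 9·1.
Output[0,1]: The receptive field on the input at this output position is [-9 7 -5 / 6 -6 9 / 9 1 1]. Elementwise product with the kernel and sum: -9·2 + 7·1 + -5·2 + 6·2 + -6·-1 + 9·3 + 1·-2 + 1·1.

8 23
54 46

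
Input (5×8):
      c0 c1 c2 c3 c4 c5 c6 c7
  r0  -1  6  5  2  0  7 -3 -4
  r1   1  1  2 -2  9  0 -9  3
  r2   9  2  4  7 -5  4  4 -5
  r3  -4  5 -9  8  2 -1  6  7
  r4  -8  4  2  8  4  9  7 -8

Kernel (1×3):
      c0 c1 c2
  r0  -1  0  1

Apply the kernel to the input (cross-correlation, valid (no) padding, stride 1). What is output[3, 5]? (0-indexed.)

8

The receptive field on the input at this output position is [-1 6 7]. Elementwise product with the kernel and sum: -1·-1 + 7·1.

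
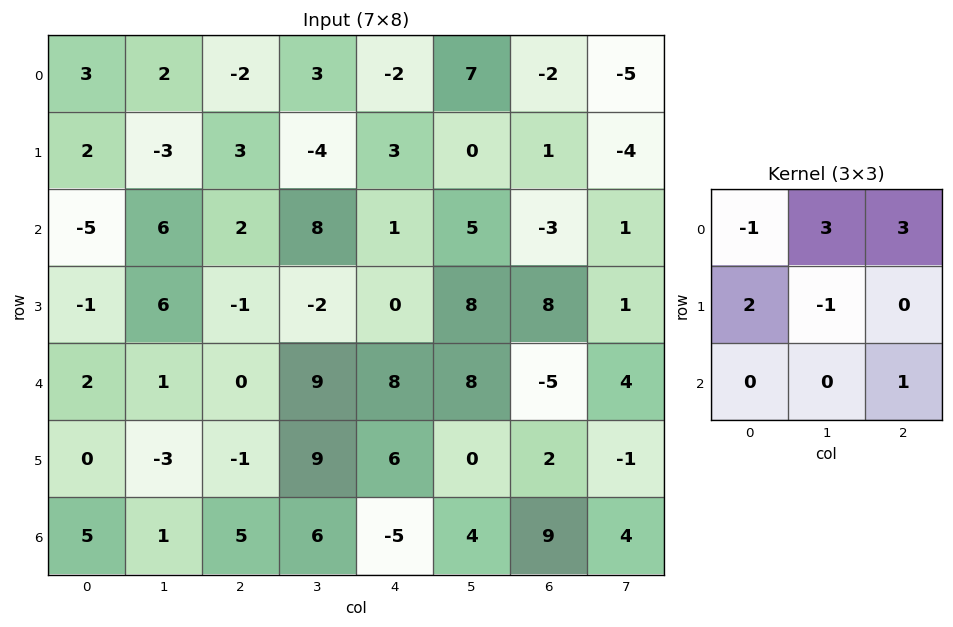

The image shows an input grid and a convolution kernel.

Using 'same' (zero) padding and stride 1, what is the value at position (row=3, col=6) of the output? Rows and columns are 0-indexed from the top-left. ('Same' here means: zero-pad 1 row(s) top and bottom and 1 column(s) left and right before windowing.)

1

The receptive field on the zero-padded input at this output position is [5 -3 1 / 8 8 1 / 8 -5 4]. Elementwise product with the kernel and sum: 5·-1 + -3·3 + 1·3 + 8·2 + 8·-1 + 4·1.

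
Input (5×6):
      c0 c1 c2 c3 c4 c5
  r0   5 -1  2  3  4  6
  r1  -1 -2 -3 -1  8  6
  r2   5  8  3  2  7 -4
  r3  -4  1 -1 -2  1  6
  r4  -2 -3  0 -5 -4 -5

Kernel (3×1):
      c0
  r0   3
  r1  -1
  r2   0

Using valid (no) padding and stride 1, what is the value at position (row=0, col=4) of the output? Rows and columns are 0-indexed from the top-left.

4

The receptive field on the input at this output position is [4 / 8 / 7]. Elementwise product with the kernel and sum: 4·3 + 8·-1.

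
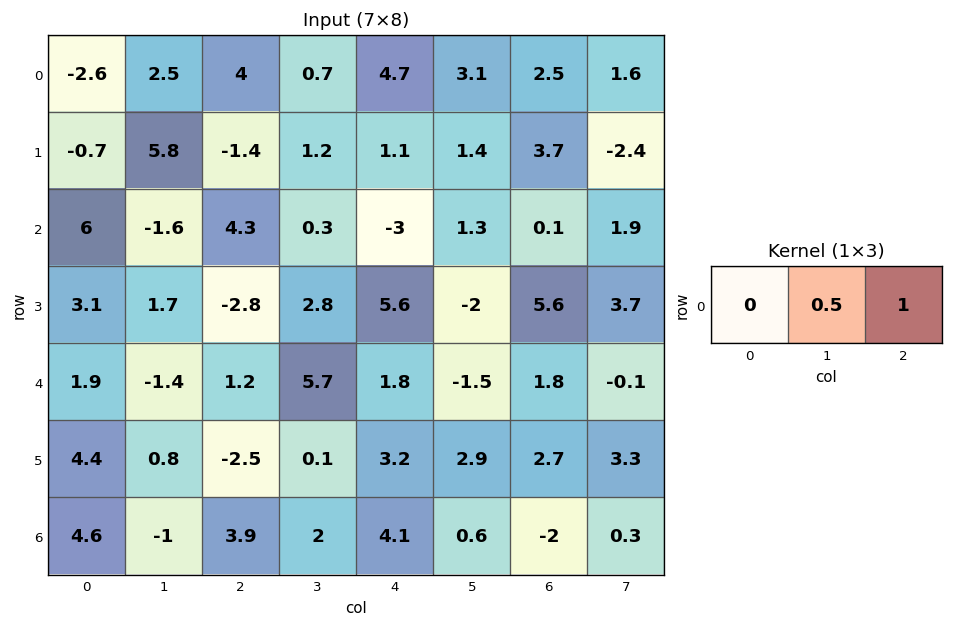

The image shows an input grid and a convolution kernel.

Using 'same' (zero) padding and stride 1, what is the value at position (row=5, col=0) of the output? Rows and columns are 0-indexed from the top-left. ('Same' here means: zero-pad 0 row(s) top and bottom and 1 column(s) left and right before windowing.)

The receptive field on the zero-padded input at this output position is [0 4.4 0.8]. Elementwise product with the kernel and sum: 4.4·0.5 + 0.8·1.

3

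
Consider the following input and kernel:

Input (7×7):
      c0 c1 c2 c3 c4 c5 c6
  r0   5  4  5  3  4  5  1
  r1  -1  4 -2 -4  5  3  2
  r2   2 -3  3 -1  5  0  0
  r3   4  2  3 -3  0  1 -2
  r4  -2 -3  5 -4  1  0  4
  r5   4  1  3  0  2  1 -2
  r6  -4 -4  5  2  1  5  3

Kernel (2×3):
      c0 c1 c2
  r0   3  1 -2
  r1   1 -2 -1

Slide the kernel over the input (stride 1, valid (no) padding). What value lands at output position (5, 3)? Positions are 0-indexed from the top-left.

The receptive field on the input at this output position is [0 2 1 / 2 1 5]. Elementwise product with the kernel and sum: 0·3 + 2·1 + 1·-2 + 2·1 + 1·-2 + 5·-1.

-5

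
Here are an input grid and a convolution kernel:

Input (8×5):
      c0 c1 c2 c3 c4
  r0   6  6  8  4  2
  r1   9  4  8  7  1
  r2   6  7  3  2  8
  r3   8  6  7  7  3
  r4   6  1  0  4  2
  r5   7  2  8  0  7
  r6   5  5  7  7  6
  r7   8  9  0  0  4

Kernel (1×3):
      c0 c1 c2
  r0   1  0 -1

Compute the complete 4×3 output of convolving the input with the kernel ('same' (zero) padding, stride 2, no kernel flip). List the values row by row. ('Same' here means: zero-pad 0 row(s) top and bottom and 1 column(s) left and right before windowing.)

Output[0,0]: The receptive field on the zero-padded input at this output position is [0 6 6]. Elementwise product with the kernel and sum: 0·1 + 6·-1.

-6 2 4
-7 5 2
-1 -3 4
-5 -2 7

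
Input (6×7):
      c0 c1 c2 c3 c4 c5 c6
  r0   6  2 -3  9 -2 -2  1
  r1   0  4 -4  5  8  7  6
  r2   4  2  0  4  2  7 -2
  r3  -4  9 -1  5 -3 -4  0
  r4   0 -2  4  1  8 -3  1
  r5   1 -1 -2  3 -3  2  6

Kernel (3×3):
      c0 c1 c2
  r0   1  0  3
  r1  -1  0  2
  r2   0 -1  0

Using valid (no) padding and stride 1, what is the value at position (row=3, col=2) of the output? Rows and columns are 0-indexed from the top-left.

-1

The receptive field on the input at this output position is [-1 5 -3 / 4 1 8 / -2 3 -3]. Elementwise product with the kernel and sum: -1·1 + -3·3 + 4·-1 + 8·2 + 3·-1.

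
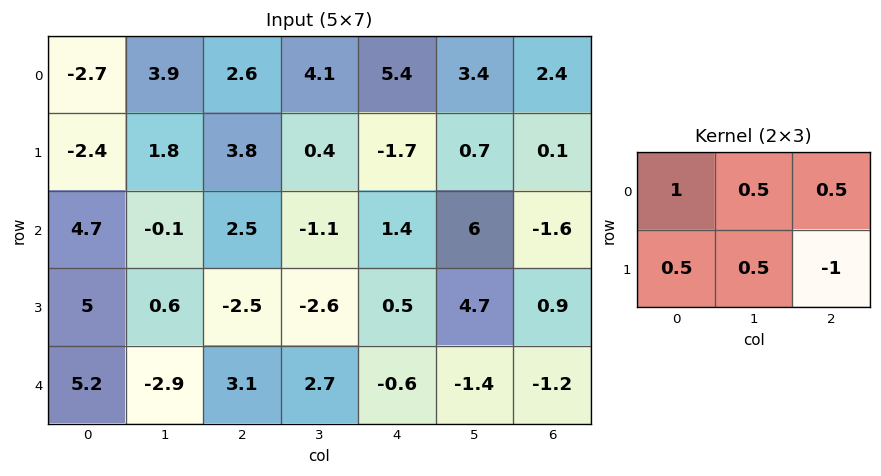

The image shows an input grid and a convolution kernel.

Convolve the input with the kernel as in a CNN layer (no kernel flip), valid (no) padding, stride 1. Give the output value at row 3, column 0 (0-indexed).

2.1

The receptive field on the input at this output position is [5 0.6 -2.5 / 5.2 -2.9 3.1]. Elementwise product with the kernel and sum: 5·1 + 0.6·0.5 + -2.5·0.5 + 5.2·0.5 + -2.9·0.5 + 3.1·-1.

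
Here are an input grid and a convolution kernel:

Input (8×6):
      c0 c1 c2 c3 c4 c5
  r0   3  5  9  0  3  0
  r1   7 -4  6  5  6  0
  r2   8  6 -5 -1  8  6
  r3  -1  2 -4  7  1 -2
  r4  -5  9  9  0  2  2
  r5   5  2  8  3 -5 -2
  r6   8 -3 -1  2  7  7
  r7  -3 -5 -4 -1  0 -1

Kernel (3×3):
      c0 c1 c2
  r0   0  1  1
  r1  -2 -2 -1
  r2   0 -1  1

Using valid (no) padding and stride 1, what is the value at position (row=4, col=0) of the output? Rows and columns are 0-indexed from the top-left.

The receptive field on the input at this output position is [-5 9 9 / 5 2 8 / 8 -3 -1]. Elementwise product with the kernel and sum: 9·1 + 9·1 + 5·-2 + 2·-2 + 8·-1 + -3·-1 + -1·1.

-2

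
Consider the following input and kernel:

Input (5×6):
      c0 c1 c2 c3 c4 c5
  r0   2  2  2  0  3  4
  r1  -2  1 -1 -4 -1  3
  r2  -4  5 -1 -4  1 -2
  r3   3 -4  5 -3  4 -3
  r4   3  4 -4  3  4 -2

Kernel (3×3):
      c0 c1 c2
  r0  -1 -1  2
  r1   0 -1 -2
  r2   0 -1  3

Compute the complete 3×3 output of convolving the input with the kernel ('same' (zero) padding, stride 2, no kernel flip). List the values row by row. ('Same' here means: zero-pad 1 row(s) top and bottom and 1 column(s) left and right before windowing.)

-1 -13 -1
-17 -13 1
-22 -9 -7

Output[0,0]: The receptive field on the zero-padded input at this output position is [0 0 0 / 0 2 2 / 0 -2 1]. Elementwise product with the kernel and sum: 0·-1 + 0·-1 + 0·2 + 2·-1 + 2·-2 + -2·-1 + 1·3.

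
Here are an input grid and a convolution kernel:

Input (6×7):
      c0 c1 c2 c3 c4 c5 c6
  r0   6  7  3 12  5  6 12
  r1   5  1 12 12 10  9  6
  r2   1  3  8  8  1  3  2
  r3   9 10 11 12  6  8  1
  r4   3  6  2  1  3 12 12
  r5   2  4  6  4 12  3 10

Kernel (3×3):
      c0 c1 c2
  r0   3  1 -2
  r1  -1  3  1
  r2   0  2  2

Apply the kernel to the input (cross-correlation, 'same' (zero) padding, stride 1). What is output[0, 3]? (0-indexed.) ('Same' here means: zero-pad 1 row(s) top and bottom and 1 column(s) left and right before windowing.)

82

The receptive field on the zero-padded input at this output position is [0 0 0 / 3 12 5 / 12 12 10]. Elementwise product with the kernel and sum: 0·3 + 0·1 + 0·-2 + 3·-1 + 12·3 + 5·1 + 12·2 + 10·2.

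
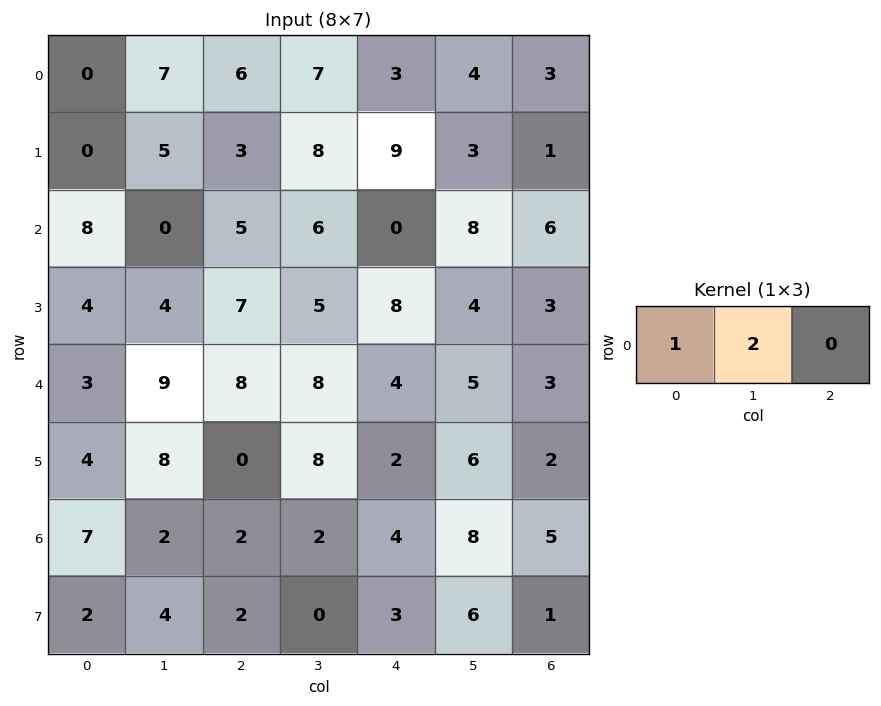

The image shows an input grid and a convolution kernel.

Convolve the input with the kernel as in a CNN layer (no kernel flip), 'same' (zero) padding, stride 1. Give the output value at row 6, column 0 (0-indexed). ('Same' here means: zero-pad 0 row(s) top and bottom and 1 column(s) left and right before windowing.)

14

The receptive field on the zero-padded input at this output position is [0 7 2]. Elementwise product with the kernel and sum: 0·1 + 7·2.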